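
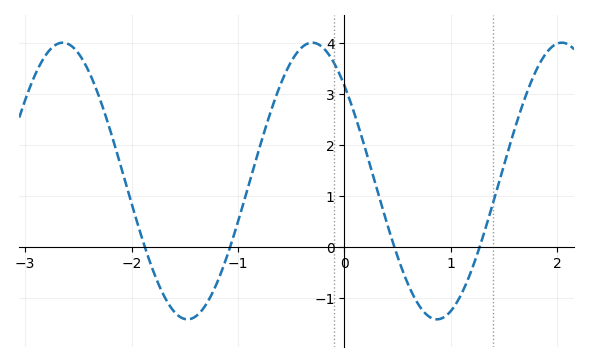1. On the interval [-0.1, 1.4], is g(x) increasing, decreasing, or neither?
neither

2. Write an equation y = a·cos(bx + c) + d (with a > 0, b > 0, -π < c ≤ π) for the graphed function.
y = 2.71cos(2.7x + 0.81) + 1.3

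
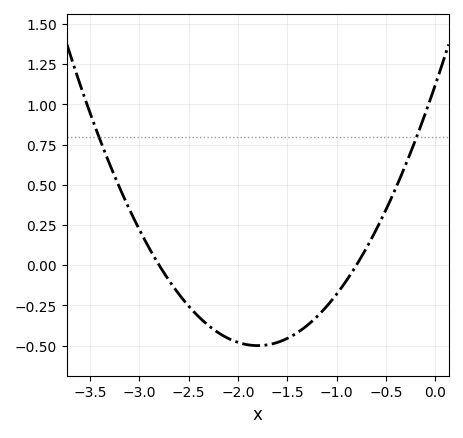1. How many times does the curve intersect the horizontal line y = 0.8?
2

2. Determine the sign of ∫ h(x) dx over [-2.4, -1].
negative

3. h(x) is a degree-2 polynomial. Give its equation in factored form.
y = 0.5(x + 2.8)(x + 0.8)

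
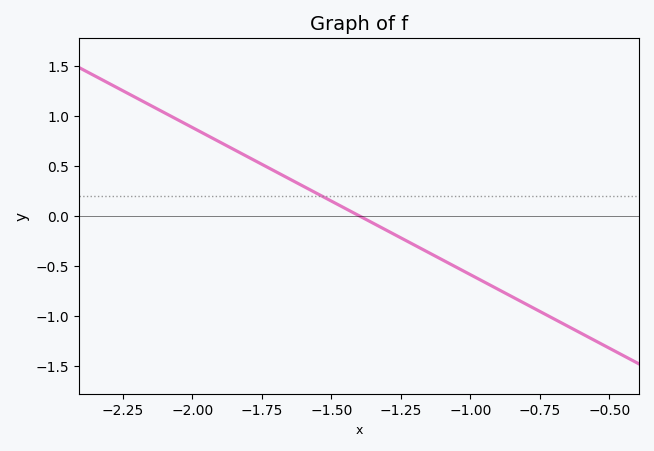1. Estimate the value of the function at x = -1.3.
-0.15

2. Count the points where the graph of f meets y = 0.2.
1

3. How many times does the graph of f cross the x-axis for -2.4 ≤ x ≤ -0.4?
1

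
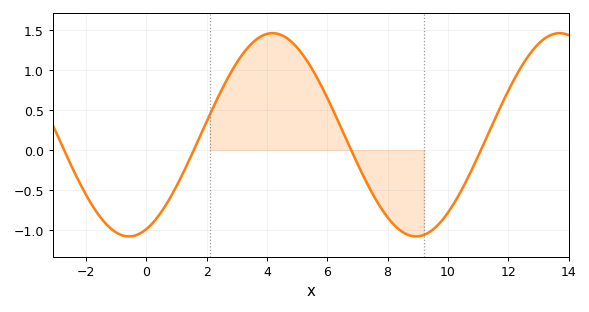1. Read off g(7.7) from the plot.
-0.676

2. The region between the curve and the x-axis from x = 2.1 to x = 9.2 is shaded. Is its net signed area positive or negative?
positive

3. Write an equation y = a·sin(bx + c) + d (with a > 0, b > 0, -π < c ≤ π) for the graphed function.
y = 1.27sin(0.66x - 1.19) + 0.19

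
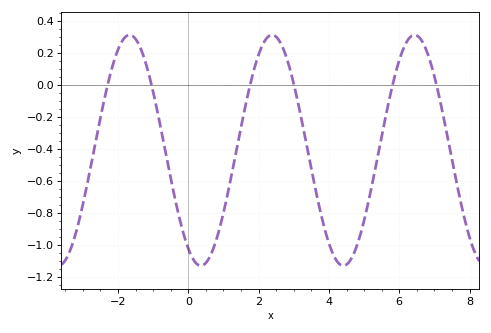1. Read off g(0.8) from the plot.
-0.965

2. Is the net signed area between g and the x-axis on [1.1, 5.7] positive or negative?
negative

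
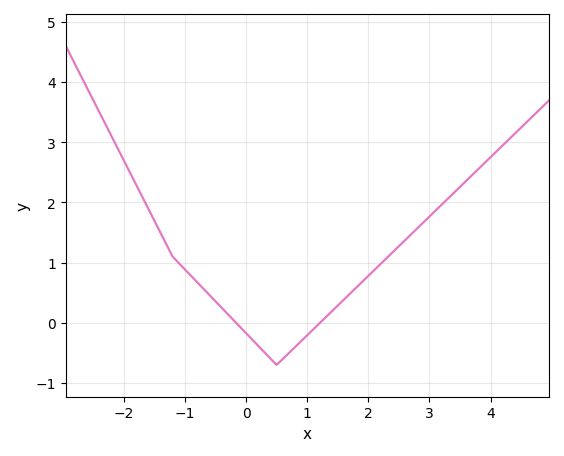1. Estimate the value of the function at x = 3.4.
2.2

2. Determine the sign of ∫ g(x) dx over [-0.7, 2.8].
positive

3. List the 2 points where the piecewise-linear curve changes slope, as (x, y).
(-1.2, 1.1); (0.5, -0.7)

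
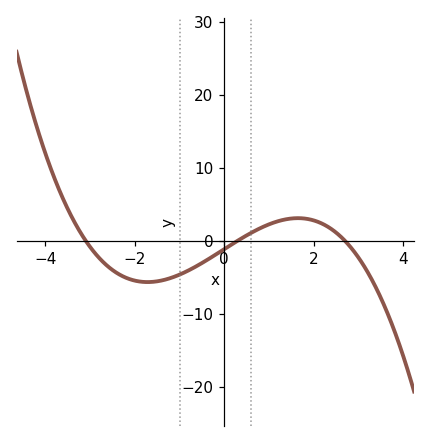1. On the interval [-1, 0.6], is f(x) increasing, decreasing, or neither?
increasing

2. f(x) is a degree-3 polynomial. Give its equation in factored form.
y = -0.46(x + 3.1)(x - 0.3)(x - 2.7)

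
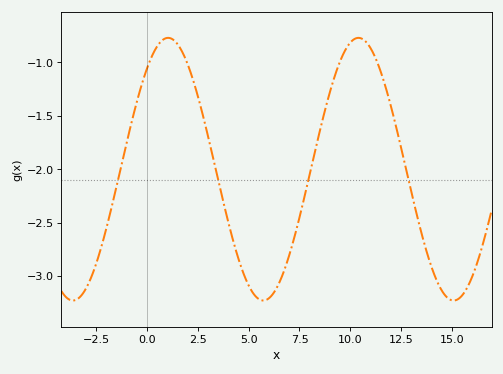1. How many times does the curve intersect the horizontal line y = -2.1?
4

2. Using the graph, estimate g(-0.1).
-1.11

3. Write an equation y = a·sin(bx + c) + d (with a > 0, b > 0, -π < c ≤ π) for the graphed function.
y = 1.23sin(0.67x + 0.882) - 2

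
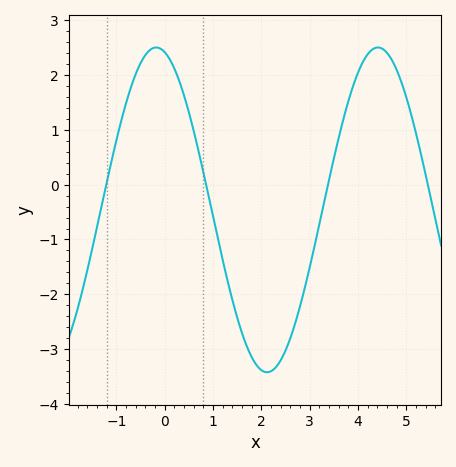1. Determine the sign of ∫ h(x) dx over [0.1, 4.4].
negative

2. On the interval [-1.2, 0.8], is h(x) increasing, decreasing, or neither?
neither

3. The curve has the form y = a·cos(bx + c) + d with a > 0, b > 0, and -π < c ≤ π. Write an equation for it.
y = 2.96cos(1.37x + 0.242) - 0.46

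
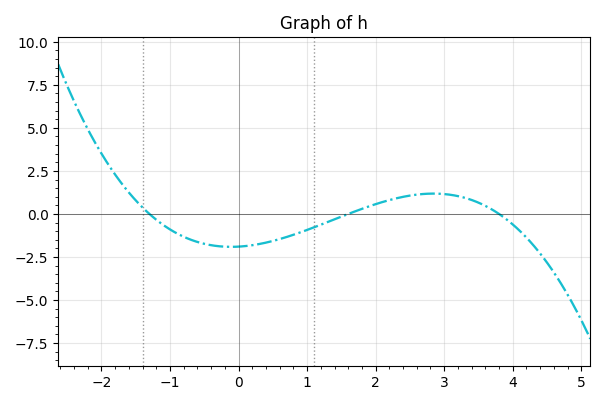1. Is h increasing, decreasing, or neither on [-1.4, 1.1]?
neither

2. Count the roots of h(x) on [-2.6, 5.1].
3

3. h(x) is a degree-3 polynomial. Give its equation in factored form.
y = -0.24(x + 1.3)(x - 1.6)(x - 3.8)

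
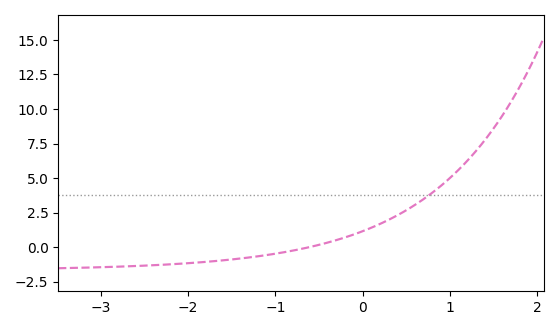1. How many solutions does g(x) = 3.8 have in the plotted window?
1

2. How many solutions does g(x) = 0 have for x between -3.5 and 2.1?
1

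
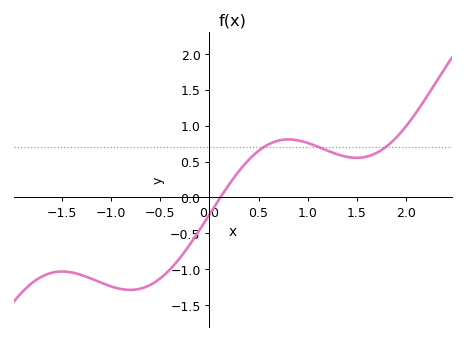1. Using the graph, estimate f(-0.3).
-0.845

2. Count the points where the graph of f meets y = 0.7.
3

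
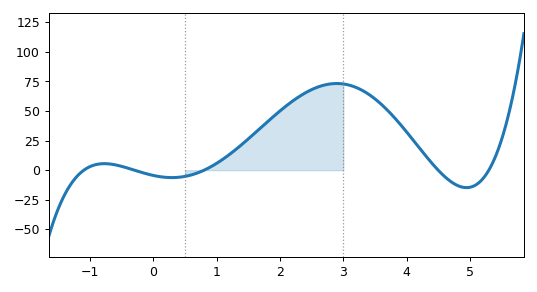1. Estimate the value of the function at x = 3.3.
68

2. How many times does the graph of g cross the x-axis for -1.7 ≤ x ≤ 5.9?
5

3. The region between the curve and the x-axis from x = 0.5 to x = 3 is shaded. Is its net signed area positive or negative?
positive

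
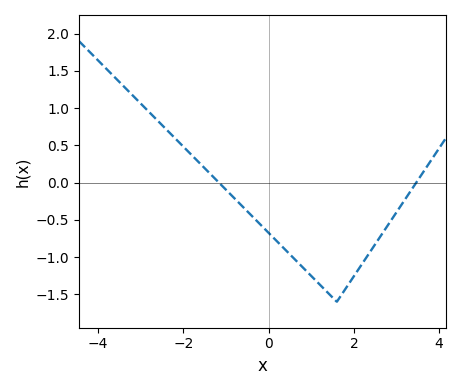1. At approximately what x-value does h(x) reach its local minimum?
1.6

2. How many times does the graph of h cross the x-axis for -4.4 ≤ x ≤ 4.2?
2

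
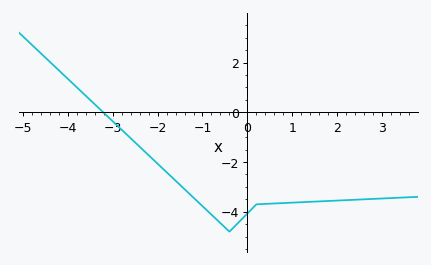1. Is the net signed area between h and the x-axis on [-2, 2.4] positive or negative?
negative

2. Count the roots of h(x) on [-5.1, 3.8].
1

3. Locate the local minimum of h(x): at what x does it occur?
-0.402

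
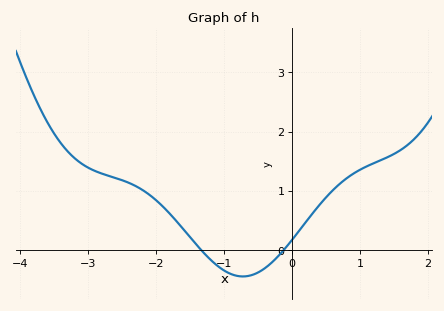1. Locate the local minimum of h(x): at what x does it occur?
-0.726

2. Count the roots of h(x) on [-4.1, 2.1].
2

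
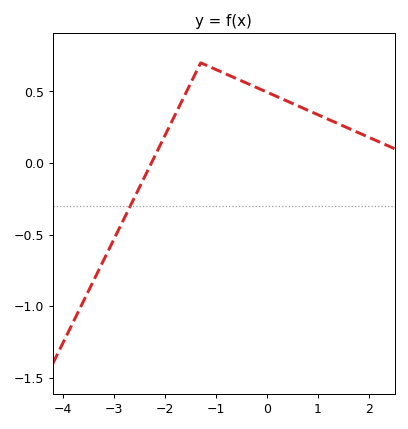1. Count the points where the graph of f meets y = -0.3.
1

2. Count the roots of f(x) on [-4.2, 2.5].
1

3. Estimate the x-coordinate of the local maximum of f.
-1.3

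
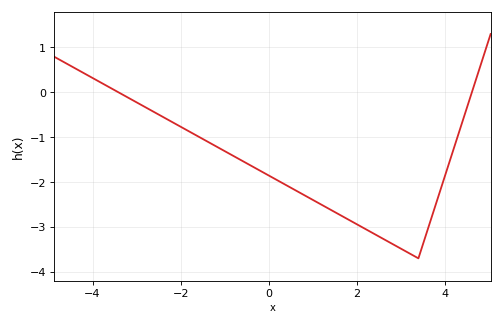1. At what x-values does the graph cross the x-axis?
-3.41, 4.61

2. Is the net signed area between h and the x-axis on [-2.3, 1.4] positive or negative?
negative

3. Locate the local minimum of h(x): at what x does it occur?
3.4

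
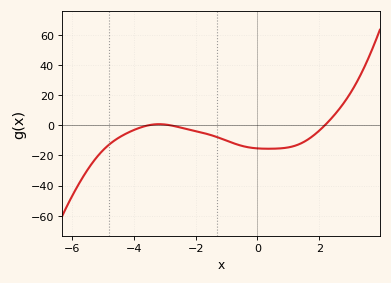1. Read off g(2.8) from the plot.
16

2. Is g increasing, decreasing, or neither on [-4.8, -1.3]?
neither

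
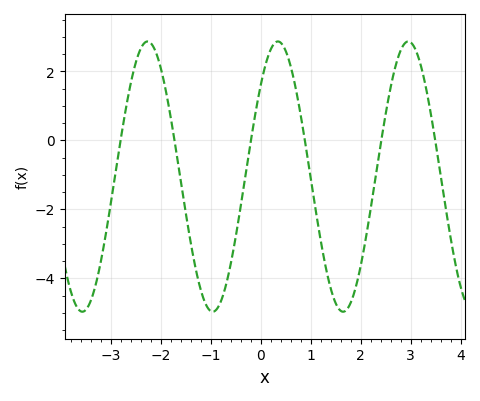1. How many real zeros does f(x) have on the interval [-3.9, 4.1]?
6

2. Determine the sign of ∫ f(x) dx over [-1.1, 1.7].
negative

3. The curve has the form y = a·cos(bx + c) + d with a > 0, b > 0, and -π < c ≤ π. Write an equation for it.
y = 3.92cos(2.41x - 0.83) - 1.05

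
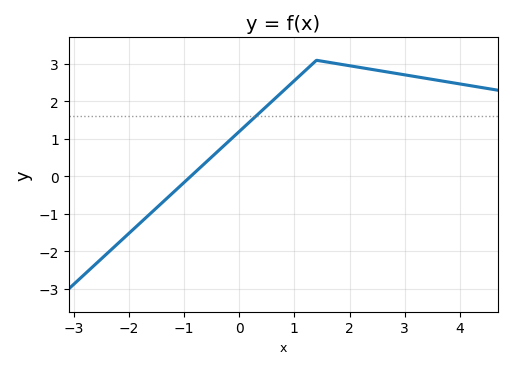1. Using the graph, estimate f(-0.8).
0.1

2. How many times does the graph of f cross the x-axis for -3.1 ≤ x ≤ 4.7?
1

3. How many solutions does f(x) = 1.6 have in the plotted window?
1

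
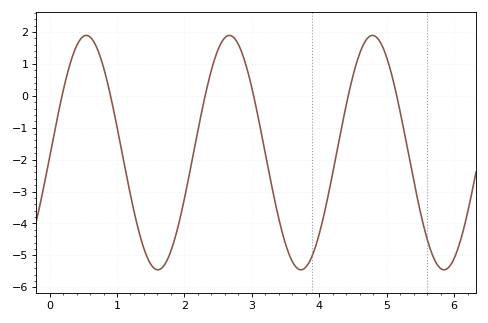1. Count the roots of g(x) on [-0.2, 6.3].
6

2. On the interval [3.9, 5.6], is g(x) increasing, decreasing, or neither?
neither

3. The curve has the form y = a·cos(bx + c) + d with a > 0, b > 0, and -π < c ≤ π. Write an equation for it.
y = 3.67cos(2.96x - 1.61) - 1.78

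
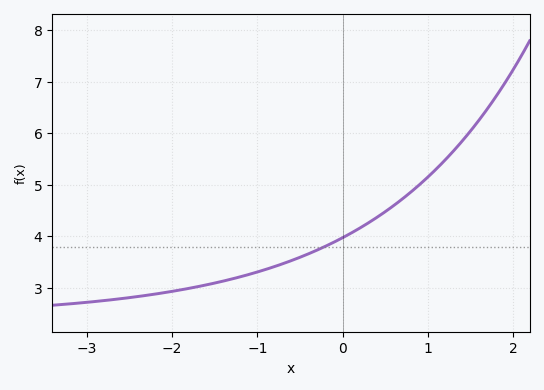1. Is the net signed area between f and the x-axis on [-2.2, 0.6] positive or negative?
positive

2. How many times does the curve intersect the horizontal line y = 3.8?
1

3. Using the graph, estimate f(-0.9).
3.36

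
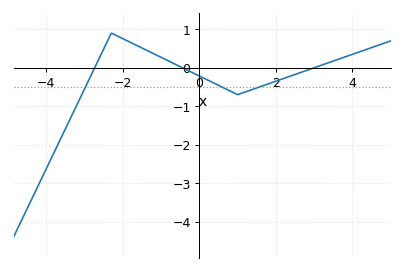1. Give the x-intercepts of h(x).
-2.73, -0.444, 3.01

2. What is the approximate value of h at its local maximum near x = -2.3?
0.899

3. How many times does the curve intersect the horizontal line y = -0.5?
3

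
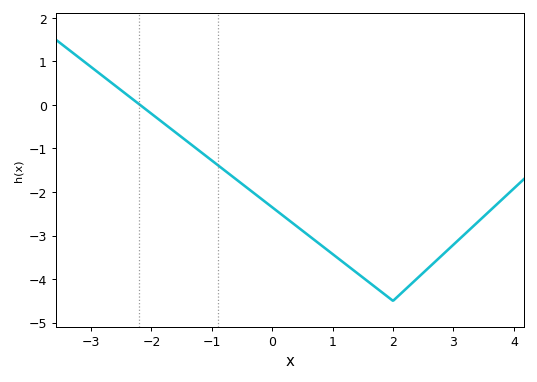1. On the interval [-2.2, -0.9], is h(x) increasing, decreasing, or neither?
decreasing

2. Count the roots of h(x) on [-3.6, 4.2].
1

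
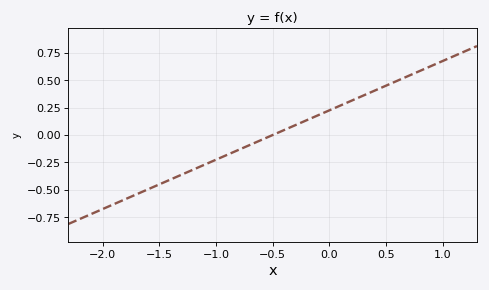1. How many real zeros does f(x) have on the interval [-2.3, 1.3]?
1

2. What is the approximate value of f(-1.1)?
-0.27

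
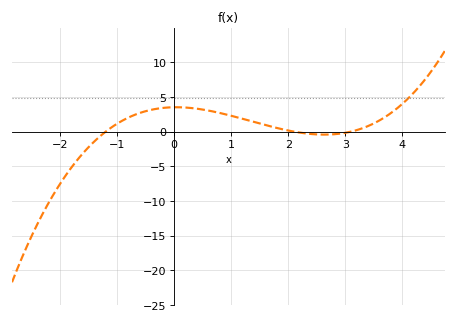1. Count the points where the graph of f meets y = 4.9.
1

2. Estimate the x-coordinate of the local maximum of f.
0.036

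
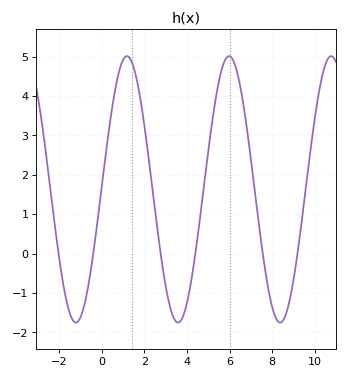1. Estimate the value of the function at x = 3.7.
-1.7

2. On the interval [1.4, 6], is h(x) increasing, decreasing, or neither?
neither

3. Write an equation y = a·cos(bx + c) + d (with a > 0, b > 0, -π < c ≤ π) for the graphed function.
y = 3.38cos(1.3x - 1.5) + 1.63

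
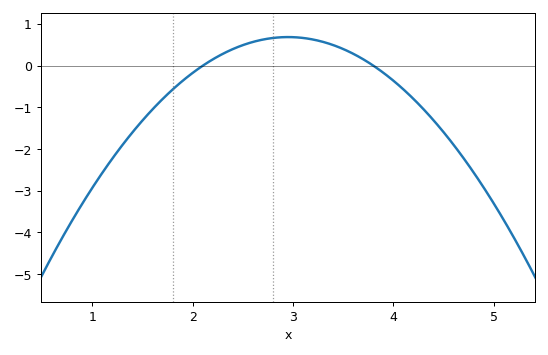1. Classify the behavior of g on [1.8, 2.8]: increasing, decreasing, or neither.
increasing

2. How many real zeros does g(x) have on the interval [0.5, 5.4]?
2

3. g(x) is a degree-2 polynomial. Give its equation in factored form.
y = -0.95(x - 2.1)(x - 3.8)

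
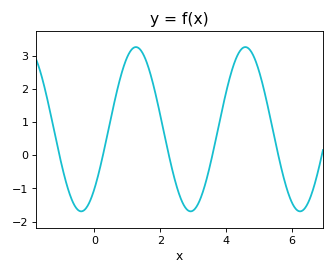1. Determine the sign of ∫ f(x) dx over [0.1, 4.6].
positive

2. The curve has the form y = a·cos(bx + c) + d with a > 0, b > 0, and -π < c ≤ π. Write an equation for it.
y = 2.48cos(1.9x - 2.4) + 0.79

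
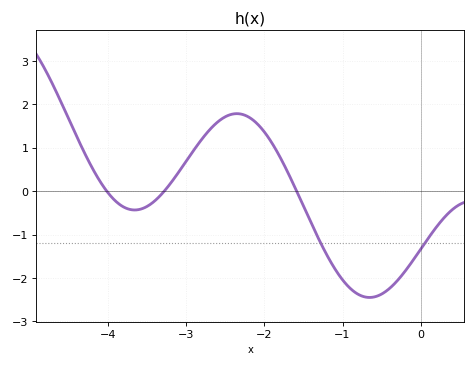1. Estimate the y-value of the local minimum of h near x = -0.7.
-2.4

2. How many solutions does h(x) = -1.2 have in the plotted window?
2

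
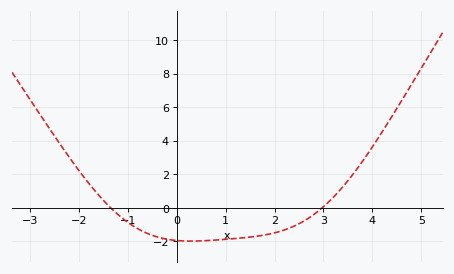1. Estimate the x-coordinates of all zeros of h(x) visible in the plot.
-1.4, 3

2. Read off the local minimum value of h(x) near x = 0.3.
-2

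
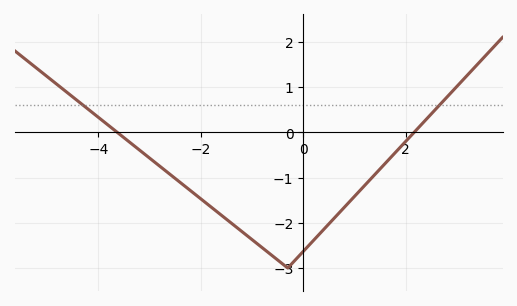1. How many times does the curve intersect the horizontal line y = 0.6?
2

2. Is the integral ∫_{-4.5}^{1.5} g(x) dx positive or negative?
negative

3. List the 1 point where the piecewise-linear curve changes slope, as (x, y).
(-0.3, -3)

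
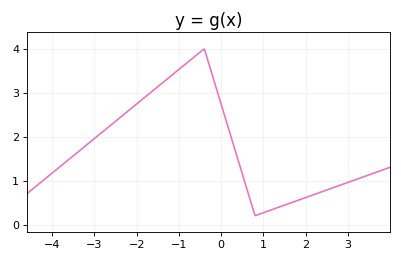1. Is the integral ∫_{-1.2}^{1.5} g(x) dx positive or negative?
positive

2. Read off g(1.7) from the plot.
0.5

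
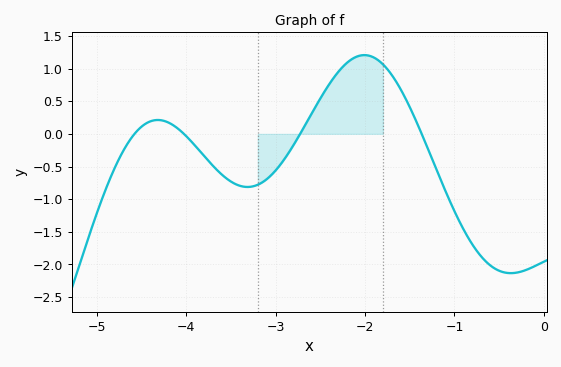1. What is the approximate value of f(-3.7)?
-0.5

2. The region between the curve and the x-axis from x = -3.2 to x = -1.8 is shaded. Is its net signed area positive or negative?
positive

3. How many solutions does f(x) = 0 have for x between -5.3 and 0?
4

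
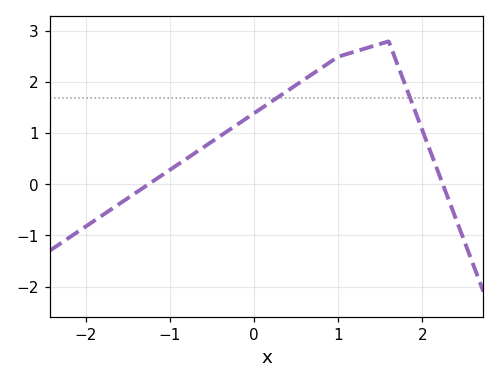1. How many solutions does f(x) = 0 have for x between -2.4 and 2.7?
2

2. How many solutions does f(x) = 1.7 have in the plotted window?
2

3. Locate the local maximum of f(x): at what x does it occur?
1.6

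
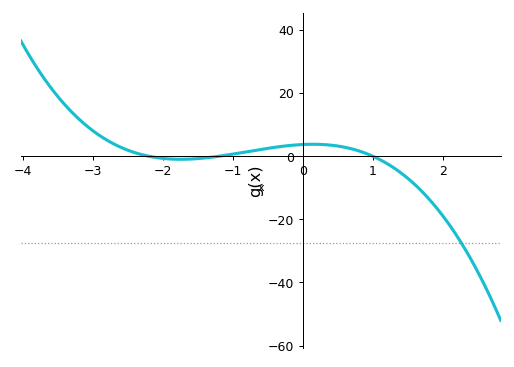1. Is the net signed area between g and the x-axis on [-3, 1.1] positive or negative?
positive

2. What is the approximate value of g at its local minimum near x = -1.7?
-0.96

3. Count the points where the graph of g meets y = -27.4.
1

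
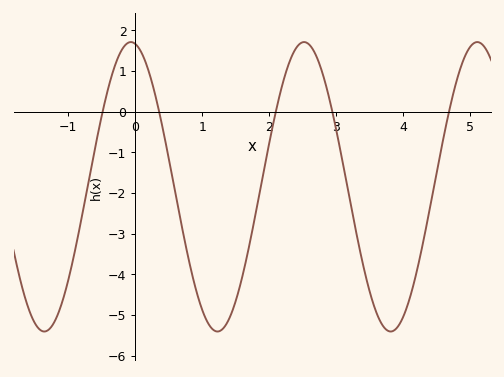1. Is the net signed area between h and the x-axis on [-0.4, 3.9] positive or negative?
negative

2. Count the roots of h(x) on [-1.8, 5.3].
5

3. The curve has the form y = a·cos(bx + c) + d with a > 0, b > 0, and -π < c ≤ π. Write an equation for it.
y = 3.56cos(2.4x + 0.16) - 1.85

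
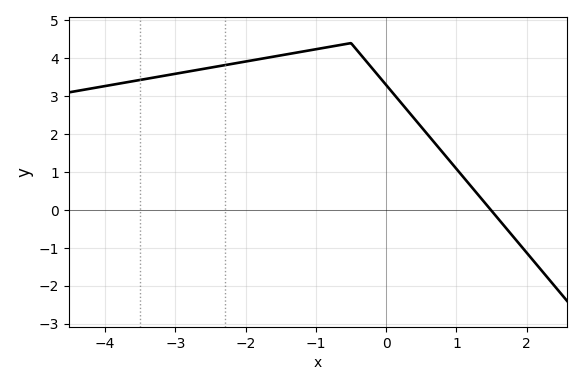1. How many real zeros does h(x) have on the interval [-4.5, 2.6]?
1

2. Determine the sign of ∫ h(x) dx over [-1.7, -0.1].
positive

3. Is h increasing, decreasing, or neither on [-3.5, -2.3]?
increasing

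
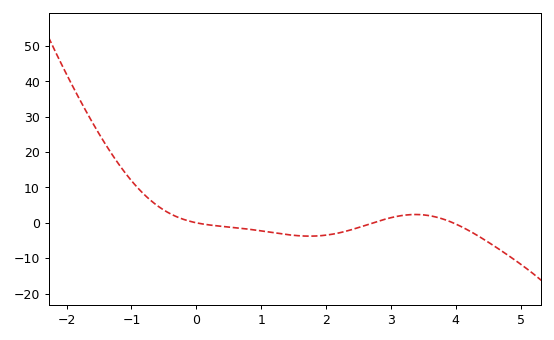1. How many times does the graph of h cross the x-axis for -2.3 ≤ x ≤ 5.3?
3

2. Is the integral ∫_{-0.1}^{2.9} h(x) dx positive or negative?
negative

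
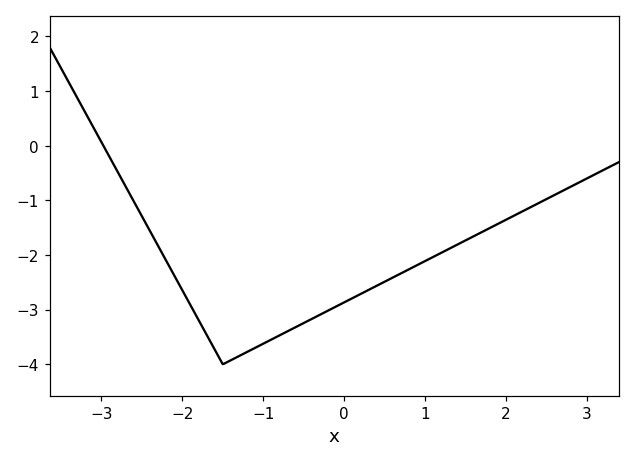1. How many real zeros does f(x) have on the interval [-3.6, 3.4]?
1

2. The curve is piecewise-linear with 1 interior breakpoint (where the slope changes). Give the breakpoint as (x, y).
(-1.5, -4)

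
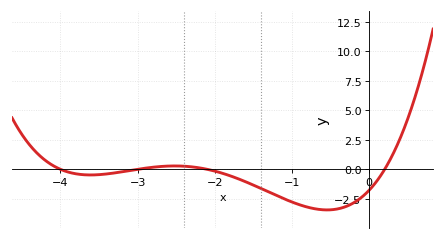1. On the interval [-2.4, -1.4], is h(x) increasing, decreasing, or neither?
decreasing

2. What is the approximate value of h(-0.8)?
-3.2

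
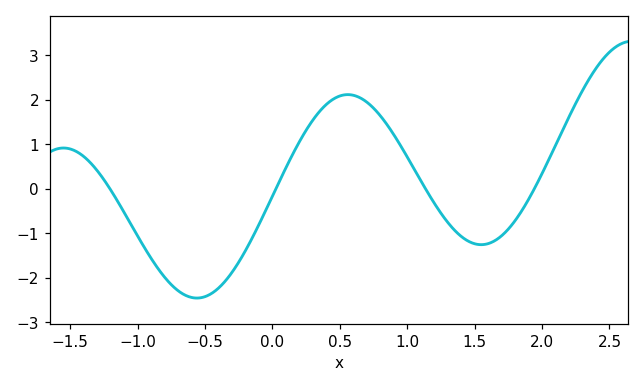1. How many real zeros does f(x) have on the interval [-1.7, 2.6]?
4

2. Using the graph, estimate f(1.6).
-1.24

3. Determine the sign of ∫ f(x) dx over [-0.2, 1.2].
positive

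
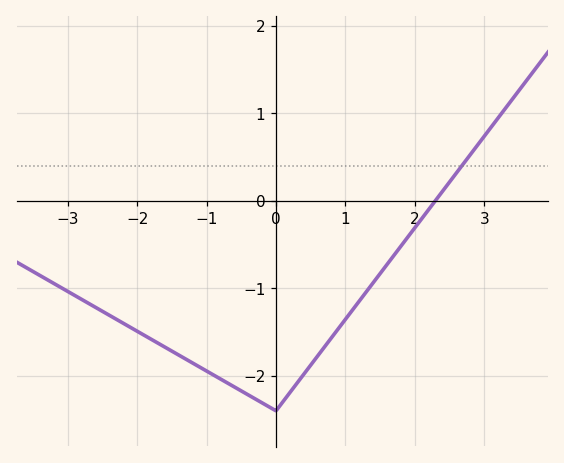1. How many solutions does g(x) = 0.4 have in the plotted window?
1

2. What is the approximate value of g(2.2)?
-0.1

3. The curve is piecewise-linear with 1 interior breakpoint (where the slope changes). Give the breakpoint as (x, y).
(0, -2.4)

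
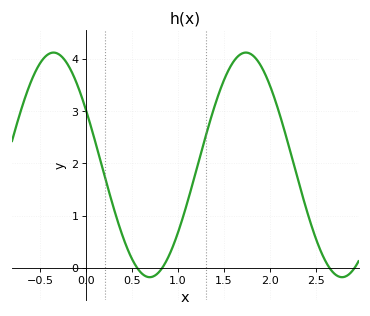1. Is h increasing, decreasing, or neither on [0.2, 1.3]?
neither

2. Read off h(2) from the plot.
3.5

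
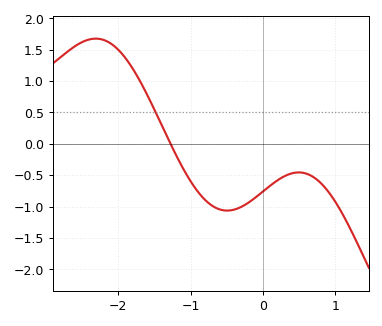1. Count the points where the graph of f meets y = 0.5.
1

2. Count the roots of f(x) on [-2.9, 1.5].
1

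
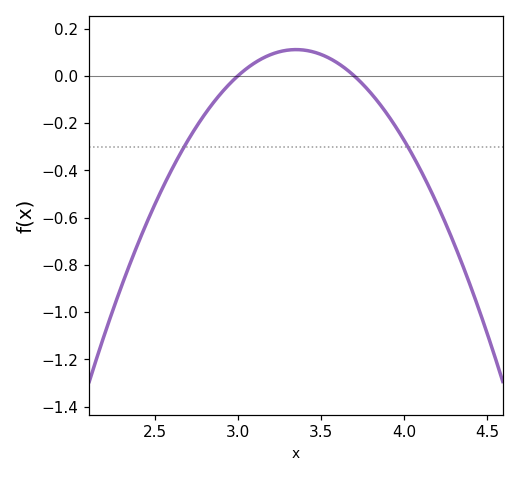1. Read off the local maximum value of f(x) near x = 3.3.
0.12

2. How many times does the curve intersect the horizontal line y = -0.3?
2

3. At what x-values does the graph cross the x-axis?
3, 3.7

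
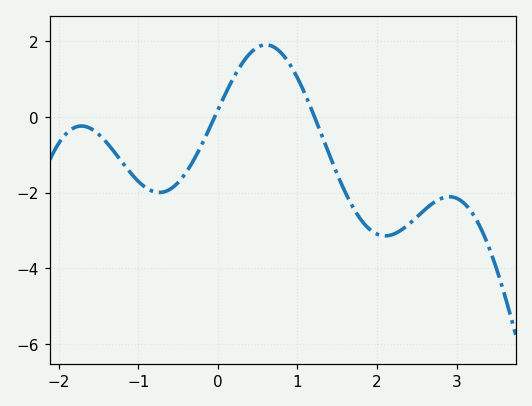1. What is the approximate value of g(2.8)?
-2.2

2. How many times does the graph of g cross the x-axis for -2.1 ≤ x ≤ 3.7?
2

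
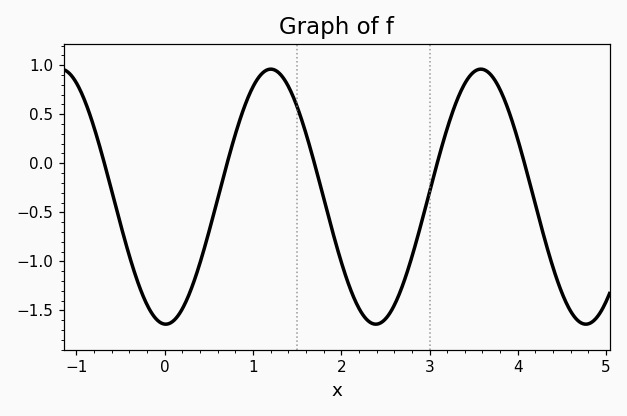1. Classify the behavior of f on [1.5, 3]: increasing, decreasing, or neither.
neither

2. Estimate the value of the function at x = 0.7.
-0.023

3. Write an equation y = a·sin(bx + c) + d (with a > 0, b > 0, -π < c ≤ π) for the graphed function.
y = 1.3sin(2.64x - 1.6) - 0.34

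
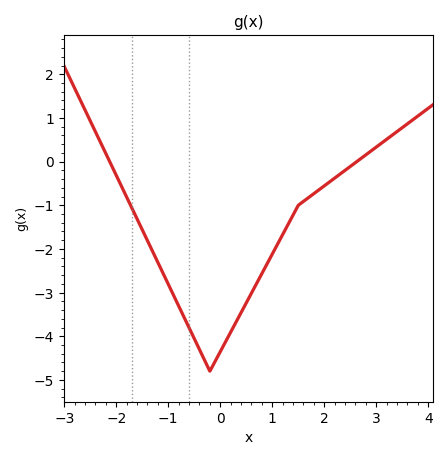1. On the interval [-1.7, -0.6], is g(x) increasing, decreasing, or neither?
decreasing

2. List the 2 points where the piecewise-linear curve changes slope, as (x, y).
(-0.2, -4.8); (1.5, -1)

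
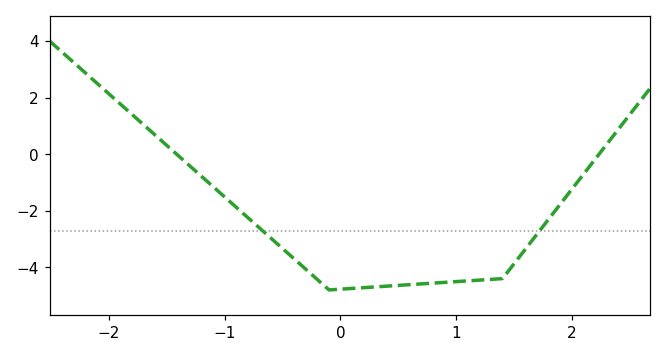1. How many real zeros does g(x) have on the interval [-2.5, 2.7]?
2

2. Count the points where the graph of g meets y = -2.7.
2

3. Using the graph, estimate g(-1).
-1.6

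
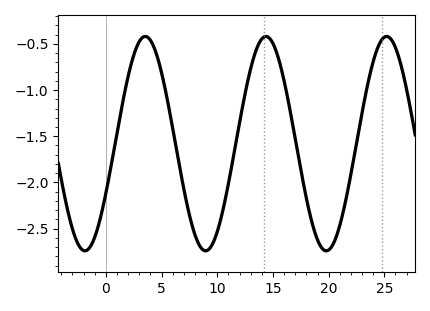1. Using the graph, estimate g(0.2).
-2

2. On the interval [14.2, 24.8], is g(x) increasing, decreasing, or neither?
neither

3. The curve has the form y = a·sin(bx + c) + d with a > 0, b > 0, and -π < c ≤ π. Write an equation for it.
y = 1.16sin(0.58x - 0.48) - 1.58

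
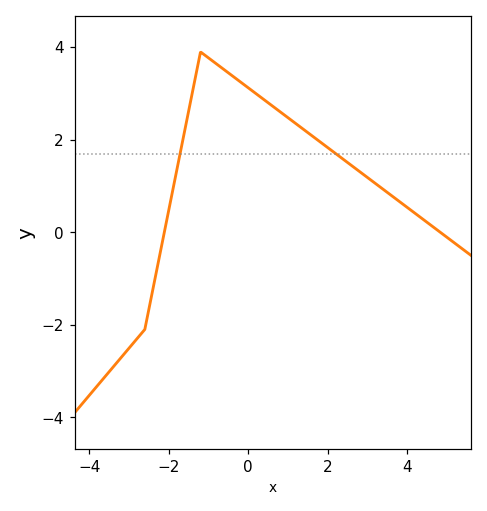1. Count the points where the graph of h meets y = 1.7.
2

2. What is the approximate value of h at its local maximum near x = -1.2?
3.9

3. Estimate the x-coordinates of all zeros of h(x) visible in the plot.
-2.11, 4.83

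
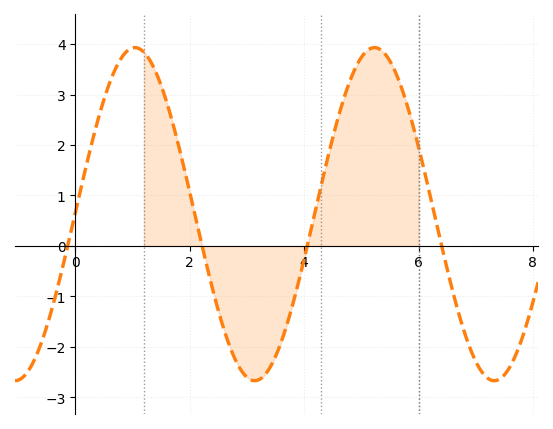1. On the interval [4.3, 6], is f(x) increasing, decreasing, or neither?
neither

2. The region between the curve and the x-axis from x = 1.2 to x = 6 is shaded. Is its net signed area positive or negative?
positive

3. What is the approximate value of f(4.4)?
1.69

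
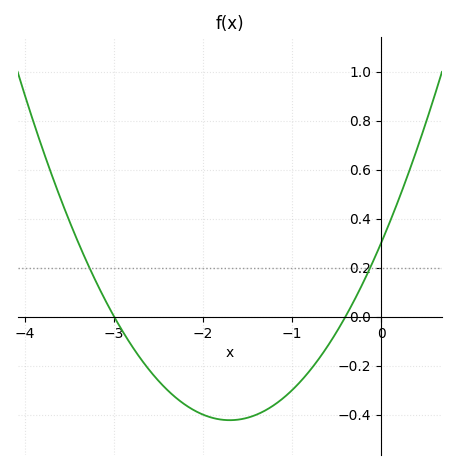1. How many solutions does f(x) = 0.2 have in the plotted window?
2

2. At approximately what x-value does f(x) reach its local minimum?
-1.7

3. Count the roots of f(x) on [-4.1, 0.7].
2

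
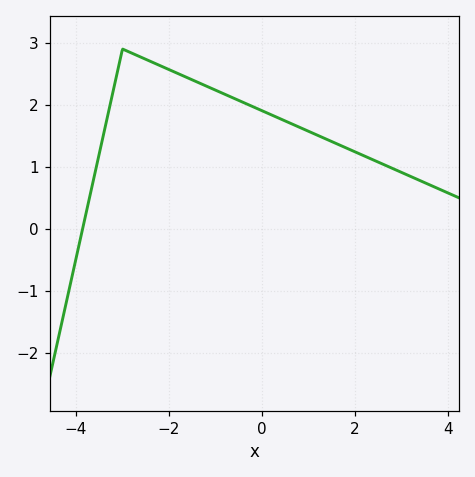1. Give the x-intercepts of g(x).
-3.86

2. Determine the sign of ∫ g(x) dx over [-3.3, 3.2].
positive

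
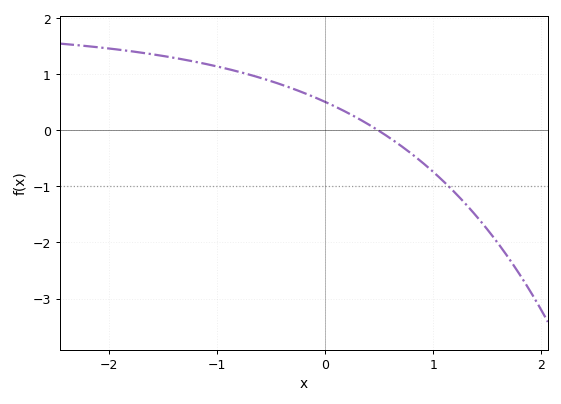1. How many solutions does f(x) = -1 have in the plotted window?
1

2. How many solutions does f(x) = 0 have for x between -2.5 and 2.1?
1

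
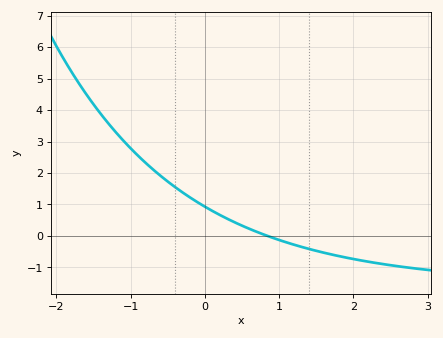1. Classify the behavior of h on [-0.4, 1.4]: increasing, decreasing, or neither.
decreasing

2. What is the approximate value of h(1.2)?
-0.279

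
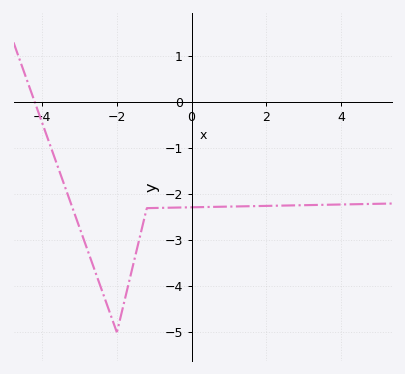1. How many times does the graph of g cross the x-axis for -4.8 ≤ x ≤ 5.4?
1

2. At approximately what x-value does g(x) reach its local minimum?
-2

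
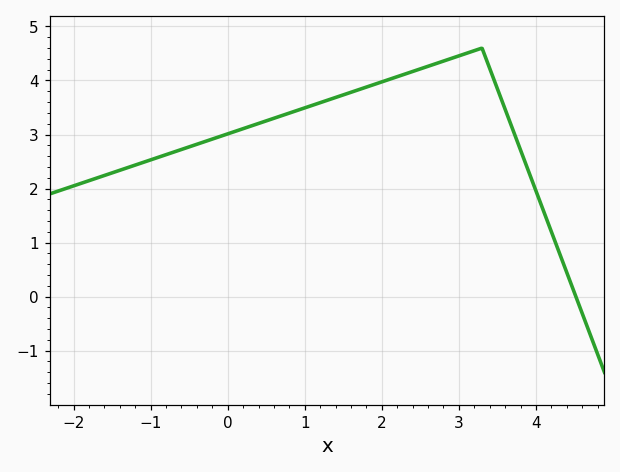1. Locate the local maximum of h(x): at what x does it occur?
3.3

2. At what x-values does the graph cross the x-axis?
4.5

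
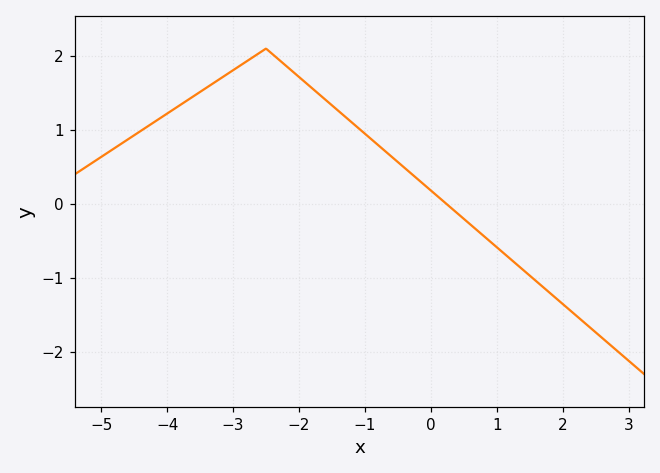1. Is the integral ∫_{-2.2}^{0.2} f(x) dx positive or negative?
positive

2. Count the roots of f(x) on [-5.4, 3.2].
1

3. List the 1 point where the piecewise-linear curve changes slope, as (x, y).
(-2.5, 2.1)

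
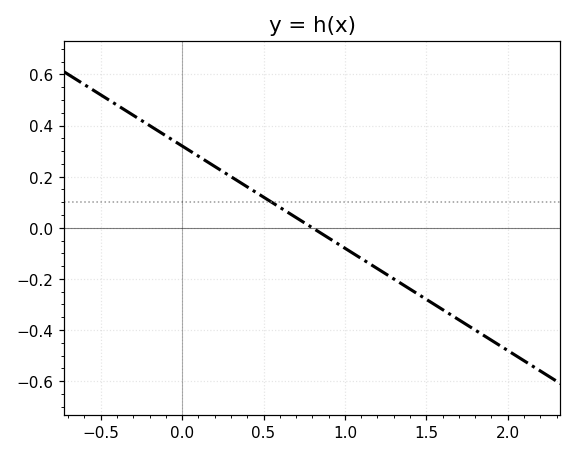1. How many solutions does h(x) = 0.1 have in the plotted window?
1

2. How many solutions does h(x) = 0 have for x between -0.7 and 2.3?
1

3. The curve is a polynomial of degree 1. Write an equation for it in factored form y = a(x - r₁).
y = -0.4(x - 0.8)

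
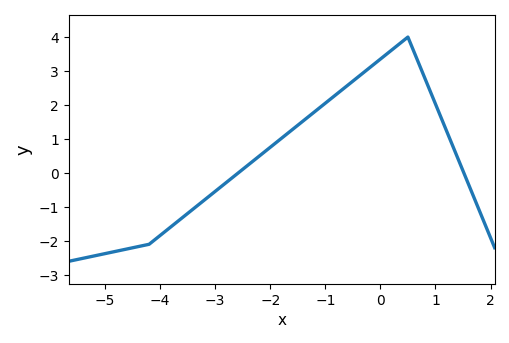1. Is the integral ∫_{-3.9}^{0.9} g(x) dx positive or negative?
positive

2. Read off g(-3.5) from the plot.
-1.19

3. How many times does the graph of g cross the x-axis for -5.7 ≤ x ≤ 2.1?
2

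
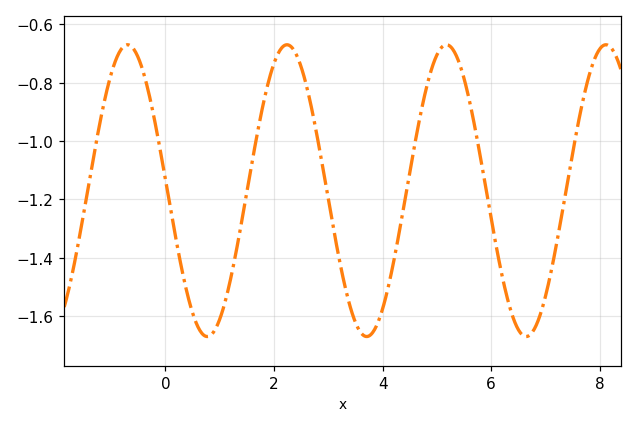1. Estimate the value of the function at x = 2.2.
-0.672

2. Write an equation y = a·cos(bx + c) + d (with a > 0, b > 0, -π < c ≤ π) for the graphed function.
y = 0.5cos(2.14x + 1.49) - 1.17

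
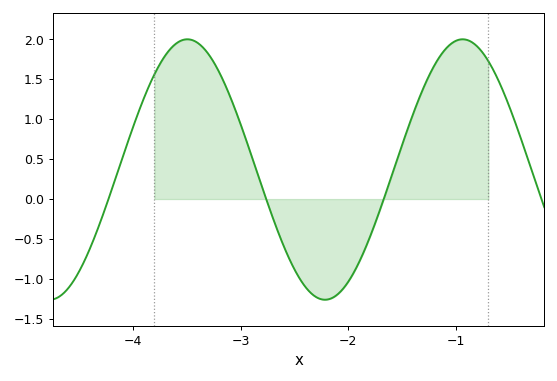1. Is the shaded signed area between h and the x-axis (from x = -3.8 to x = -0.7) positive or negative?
positive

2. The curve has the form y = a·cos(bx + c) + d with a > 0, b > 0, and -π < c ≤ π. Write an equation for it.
y = 1.63cos(2.46x + 2.31) + 0.37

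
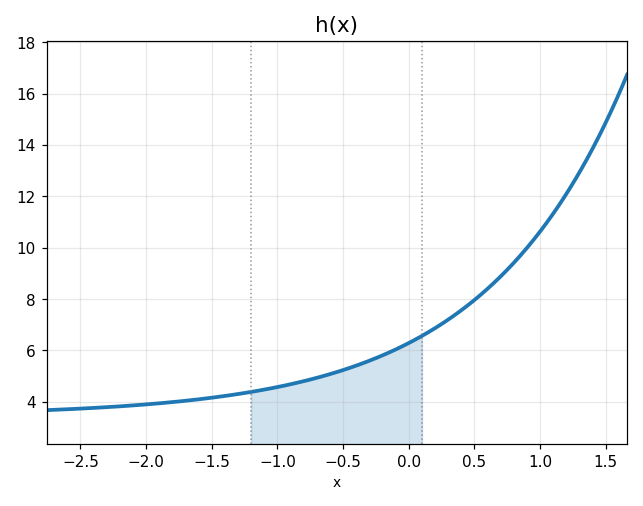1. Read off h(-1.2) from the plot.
4.39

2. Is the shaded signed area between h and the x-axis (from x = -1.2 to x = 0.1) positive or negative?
positive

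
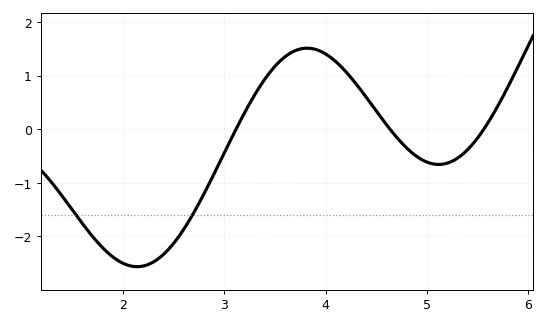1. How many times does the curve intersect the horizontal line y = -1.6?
2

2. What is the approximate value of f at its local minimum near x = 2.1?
-2.6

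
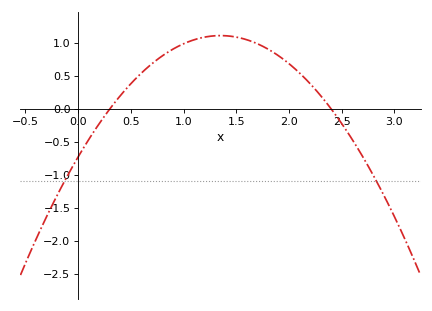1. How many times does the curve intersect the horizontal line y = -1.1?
2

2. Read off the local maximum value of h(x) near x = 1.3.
1.1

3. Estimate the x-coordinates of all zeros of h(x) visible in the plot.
0.3, 2.4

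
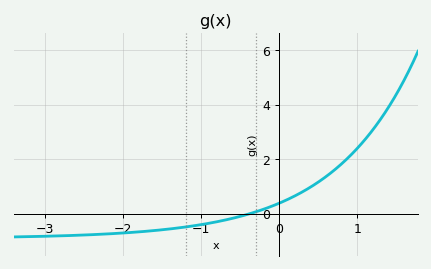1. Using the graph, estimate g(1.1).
2.7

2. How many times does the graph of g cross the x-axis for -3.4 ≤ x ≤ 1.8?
1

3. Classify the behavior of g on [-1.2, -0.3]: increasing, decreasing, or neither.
increasing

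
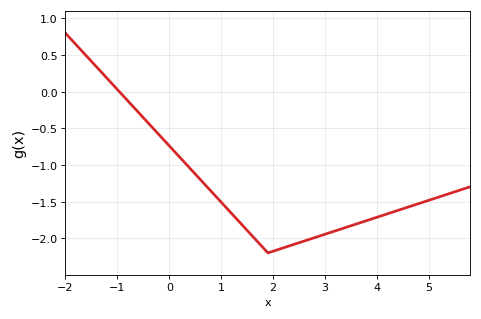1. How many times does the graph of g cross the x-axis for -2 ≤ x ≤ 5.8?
1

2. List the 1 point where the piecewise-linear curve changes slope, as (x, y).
(1.9, -2.2)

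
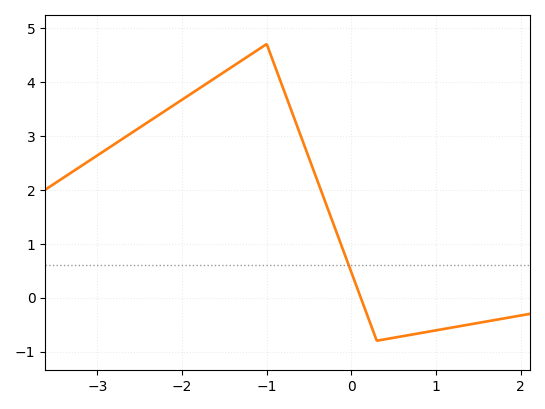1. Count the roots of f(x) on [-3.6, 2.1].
1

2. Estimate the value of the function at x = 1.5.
-0.5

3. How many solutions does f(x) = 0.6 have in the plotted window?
1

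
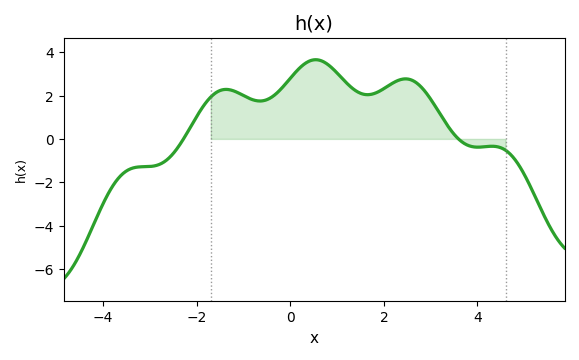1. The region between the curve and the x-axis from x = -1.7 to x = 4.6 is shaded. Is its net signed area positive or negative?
positive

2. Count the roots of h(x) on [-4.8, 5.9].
2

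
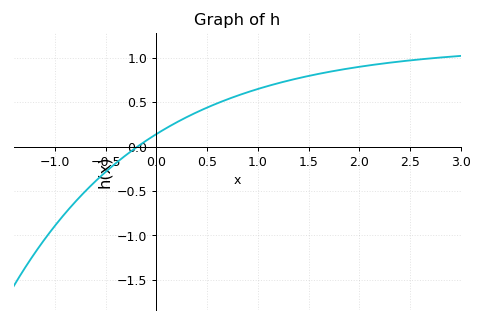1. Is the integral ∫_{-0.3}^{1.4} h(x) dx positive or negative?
positive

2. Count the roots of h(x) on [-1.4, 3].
1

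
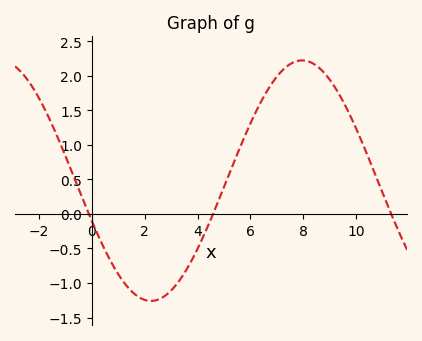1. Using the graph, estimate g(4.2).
-0.35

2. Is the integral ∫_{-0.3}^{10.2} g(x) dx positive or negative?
positive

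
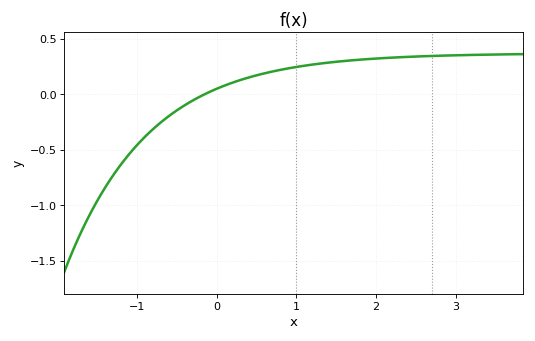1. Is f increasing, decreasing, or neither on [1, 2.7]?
increasing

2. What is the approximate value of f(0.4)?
0.151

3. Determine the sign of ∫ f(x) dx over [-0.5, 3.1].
positive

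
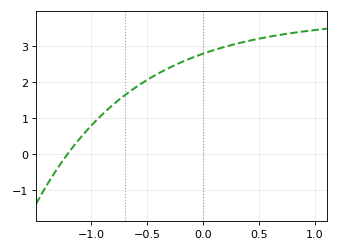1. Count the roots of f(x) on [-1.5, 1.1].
1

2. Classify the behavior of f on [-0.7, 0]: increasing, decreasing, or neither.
increasing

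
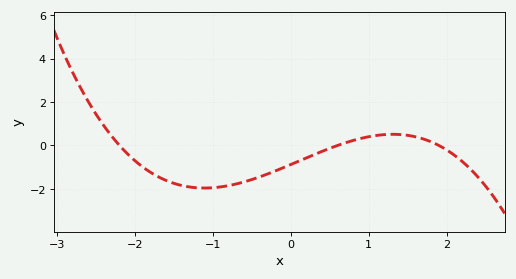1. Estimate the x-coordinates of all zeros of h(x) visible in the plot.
-2.2, 0.6, 1.9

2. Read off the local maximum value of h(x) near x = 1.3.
0.515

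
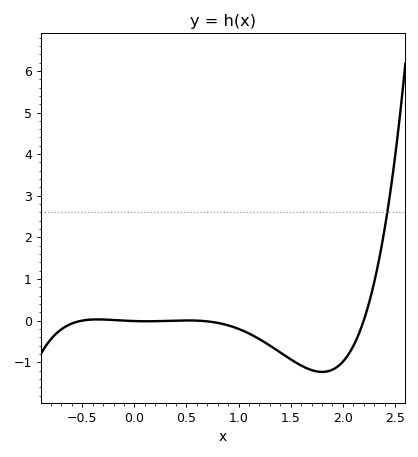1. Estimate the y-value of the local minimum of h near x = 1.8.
-1.2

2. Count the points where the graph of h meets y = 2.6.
1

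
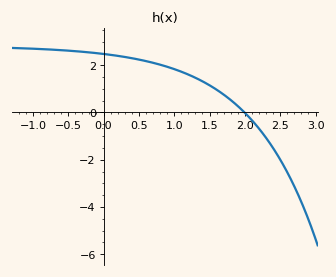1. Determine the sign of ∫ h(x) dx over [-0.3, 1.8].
positive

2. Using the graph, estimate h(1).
1.8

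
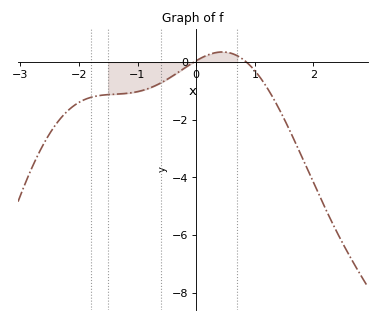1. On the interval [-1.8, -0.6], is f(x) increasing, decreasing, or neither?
increasing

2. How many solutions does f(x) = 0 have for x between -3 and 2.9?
2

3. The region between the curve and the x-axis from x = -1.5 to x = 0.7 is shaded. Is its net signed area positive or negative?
negative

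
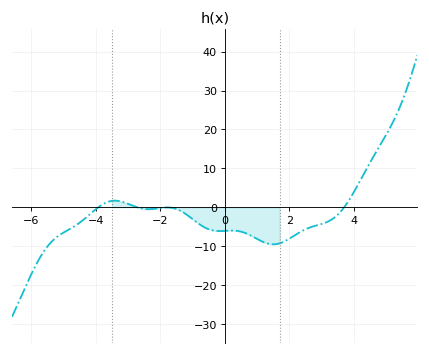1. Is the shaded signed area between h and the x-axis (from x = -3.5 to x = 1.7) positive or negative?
negative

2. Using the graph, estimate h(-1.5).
0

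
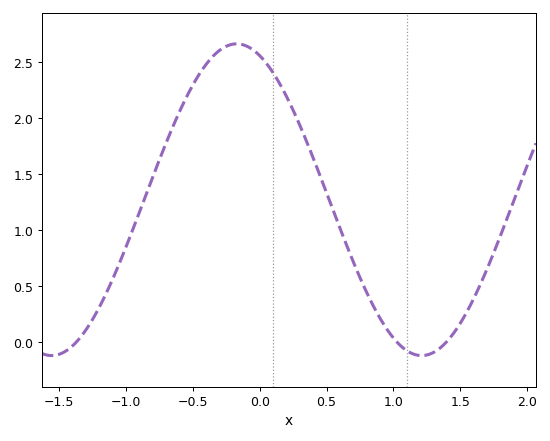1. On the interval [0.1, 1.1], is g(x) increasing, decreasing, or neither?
decreasing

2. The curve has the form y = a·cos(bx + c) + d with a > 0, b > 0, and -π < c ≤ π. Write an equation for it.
y = 1.39cos(2.27x + 0.392) + 1.27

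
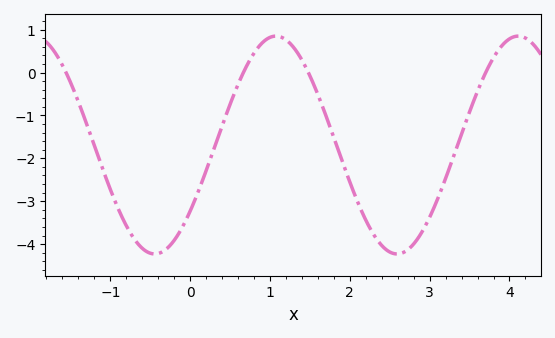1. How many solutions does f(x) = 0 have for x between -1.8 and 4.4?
4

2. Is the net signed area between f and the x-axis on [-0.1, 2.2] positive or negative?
negative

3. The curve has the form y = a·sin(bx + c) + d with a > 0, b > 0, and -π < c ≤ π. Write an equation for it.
y = 2.54sin(2.07x - 0.652) - 1.69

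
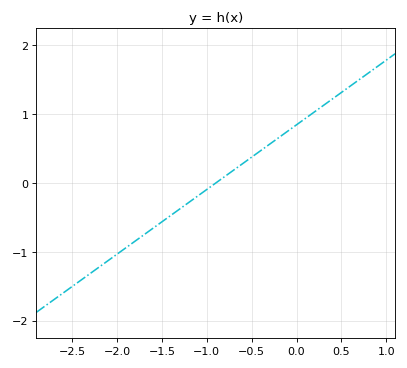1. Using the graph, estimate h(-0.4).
0.47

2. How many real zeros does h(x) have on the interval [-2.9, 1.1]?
1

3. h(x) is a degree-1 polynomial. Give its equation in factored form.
y = 0.94(x + 0.9)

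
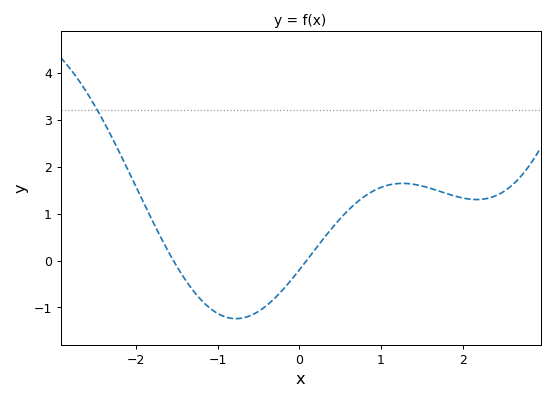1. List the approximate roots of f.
-1.55, 0.088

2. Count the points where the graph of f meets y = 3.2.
1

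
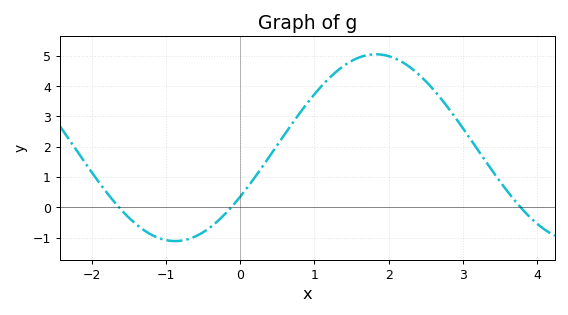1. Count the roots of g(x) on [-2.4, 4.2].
3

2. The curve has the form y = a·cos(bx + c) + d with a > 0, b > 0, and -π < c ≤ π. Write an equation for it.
y = 3.08cos(1.2x - 2.1) + 1.97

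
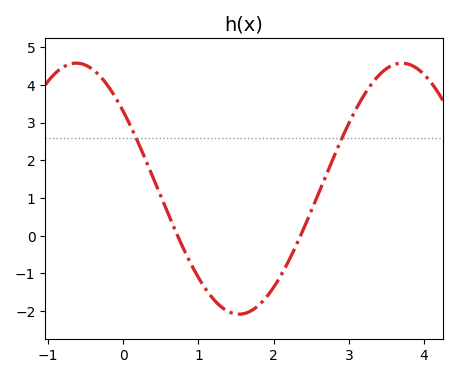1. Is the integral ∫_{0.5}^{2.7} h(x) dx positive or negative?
negative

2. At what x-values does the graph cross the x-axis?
0.7, 2.4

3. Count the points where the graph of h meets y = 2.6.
2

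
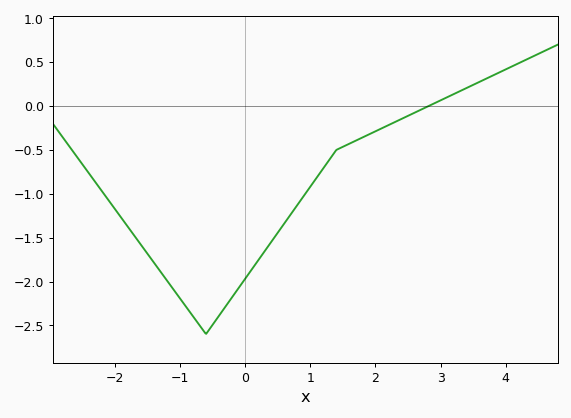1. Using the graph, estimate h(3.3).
0.15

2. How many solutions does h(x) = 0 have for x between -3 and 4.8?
1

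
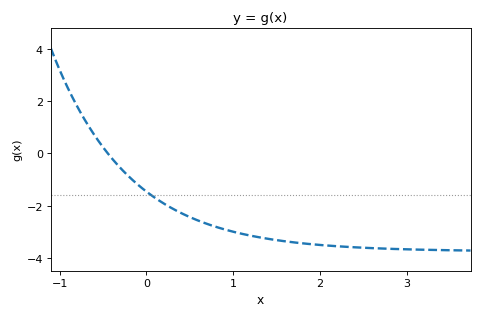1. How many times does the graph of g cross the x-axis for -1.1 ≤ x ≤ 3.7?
1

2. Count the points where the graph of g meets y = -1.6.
1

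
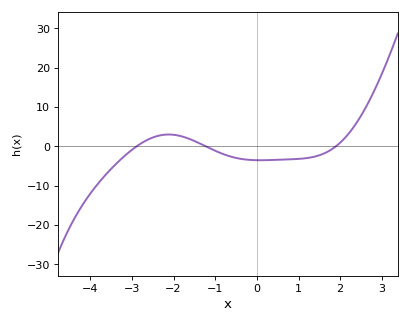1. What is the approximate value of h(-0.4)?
-3.19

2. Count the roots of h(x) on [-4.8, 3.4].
3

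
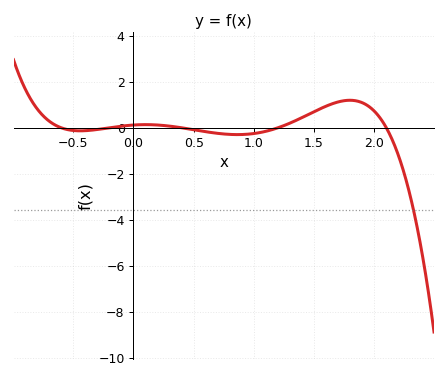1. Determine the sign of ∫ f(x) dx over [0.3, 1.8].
positive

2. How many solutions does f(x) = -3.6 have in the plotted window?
1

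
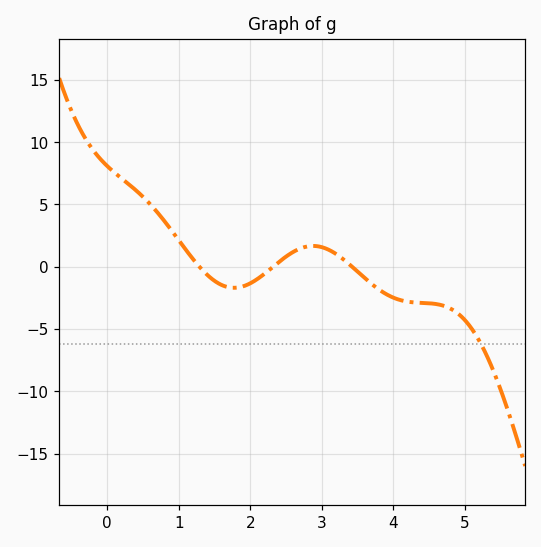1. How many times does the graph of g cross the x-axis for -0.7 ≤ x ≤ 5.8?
3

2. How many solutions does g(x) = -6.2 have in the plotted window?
1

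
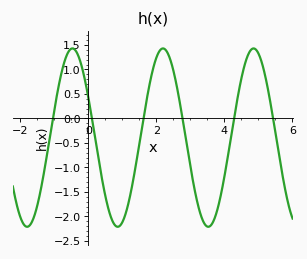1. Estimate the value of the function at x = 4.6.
1.1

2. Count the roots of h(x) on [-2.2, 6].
6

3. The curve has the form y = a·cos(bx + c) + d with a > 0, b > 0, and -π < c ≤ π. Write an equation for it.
y = 1.82cos(2.4x + 1.1) - 0.39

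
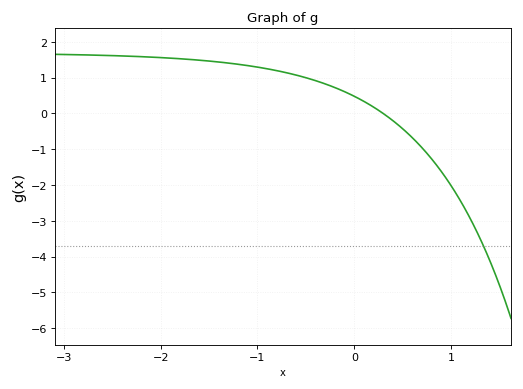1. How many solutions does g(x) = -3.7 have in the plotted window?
1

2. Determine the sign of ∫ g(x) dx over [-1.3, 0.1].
positive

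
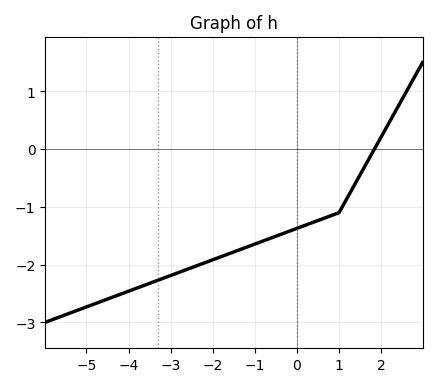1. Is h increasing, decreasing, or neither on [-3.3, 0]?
increasing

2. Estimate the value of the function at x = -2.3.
-2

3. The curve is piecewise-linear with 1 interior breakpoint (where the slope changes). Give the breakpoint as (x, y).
(1, -1.1)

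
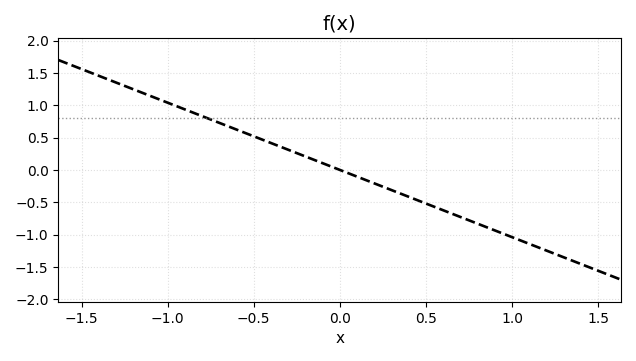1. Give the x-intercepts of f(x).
0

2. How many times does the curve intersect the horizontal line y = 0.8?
1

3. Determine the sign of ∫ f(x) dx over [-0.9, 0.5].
positive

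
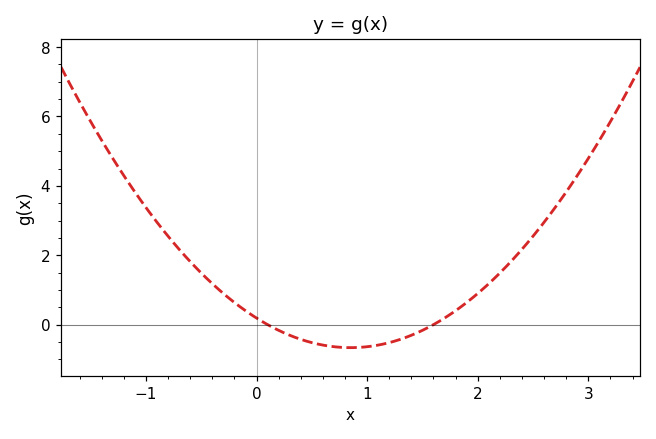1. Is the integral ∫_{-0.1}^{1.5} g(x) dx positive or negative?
negative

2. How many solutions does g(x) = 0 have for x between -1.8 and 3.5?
2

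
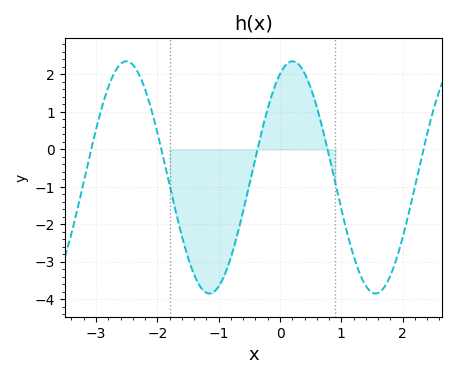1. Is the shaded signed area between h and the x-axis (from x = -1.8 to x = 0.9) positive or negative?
negative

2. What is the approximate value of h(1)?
-1.6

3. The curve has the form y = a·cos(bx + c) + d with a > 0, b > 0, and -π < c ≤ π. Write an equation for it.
y = 3.1cos(2.3x - 0.47) - 0.75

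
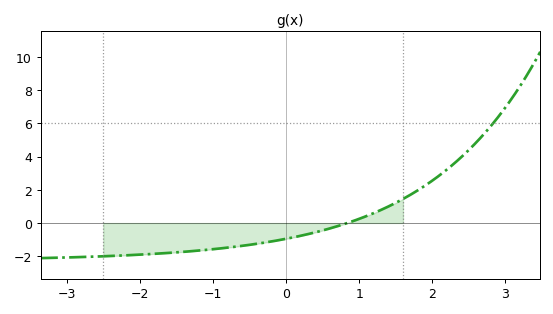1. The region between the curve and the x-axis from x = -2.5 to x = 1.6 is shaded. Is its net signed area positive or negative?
negative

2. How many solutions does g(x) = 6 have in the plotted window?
1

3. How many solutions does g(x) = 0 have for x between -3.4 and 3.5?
1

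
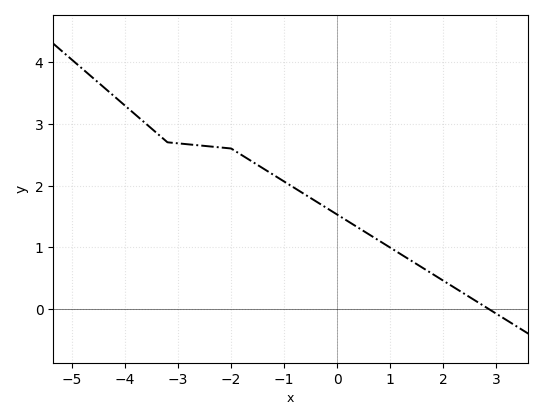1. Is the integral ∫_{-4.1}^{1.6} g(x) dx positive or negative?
positive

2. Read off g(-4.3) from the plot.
3.52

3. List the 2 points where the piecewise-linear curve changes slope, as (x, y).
(-3.2, 2.7); (-2, 2.6)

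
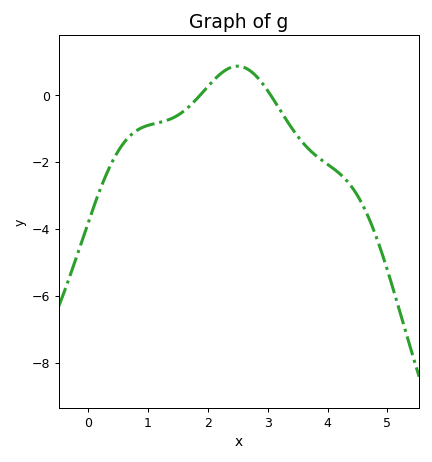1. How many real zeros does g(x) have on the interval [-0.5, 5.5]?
2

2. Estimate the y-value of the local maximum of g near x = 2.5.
0.8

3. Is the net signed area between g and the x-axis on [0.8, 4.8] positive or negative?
negative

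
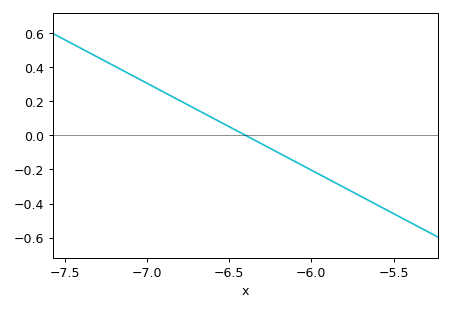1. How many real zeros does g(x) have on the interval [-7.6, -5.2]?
1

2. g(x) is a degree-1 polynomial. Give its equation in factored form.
y = -0.51(x + 6.4)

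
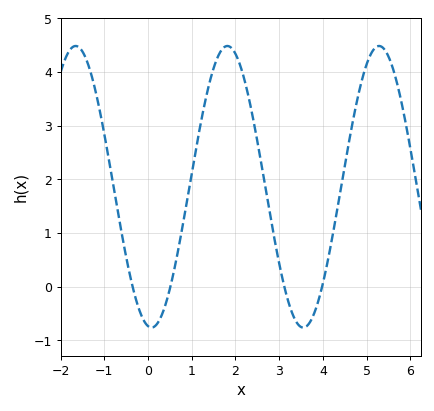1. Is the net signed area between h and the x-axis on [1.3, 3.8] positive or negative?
positive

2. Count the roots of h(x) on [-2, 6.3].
4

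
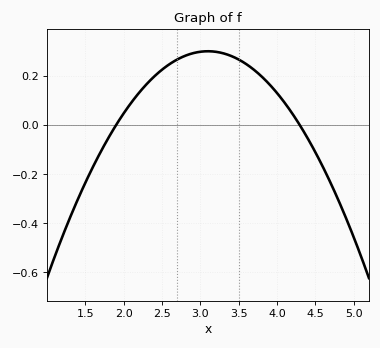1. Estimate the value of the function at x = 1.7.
-0.1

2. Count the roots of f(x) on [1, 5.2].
2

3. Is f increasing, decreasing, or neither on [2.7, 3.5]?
neither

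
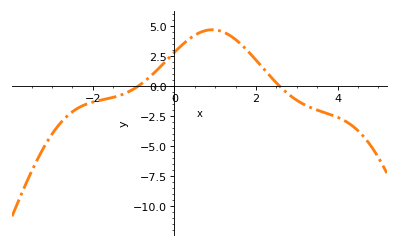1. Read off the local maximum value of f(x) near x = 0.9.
4.66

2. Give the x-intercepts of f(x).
-0.878, 2.57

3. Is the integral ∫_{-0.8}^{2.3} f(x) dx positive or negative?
positive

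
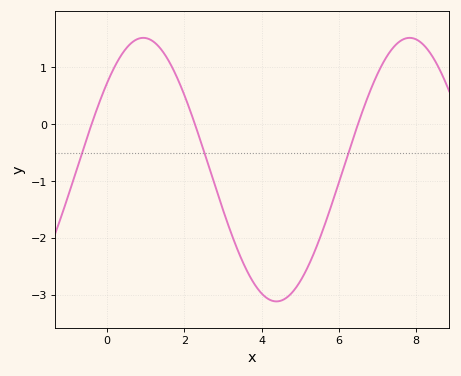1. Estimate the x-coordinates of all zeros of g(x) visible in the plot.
-0.4, 2.2, 6.4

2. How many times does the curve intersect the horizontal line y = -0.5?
3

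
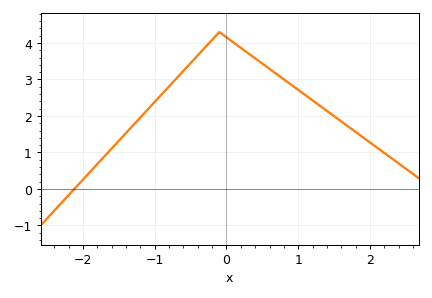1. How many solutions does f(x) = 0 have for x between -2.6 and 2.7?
1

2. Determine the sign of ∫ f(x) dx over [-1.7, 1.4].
positive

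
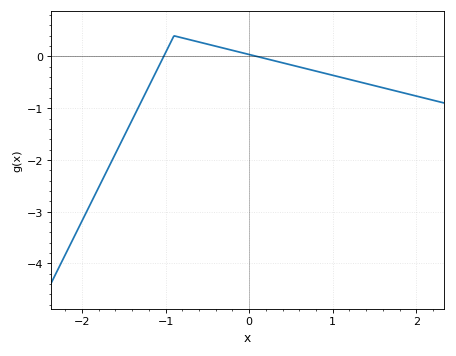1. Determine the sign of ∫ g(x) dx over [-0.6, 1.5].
negative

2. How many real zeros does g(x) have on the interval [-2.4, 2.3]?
2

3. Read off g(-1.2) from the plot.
-0.577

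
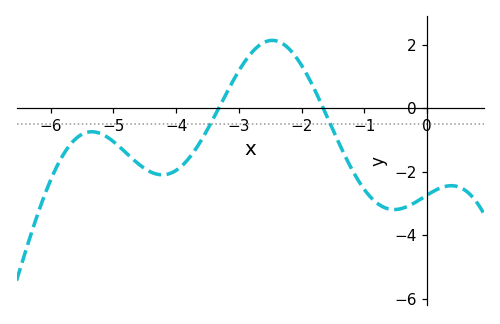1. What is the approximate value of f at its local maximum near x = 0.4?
-2.44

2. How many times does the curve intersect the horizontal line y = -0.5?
2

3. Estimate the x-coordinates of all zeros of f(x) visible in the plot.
-3.32, -1.66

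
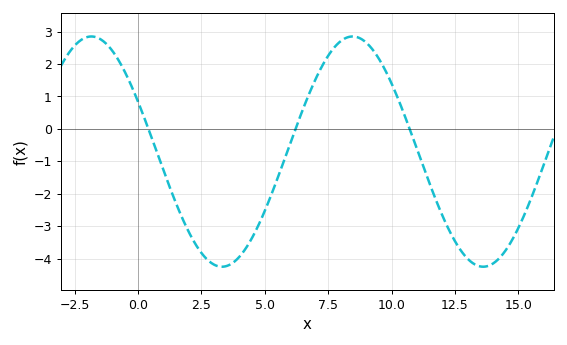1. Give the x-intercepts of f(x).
0.414, 6.21, 10.7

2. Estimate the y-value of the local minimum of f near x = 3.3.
-4.25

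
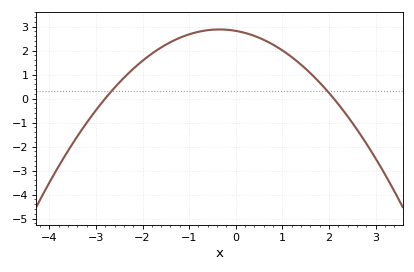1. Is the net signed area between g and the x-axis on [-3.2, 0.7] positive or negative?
positive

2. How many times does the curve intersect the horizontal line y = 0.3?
2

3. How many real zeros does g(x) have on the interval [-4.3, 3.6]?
2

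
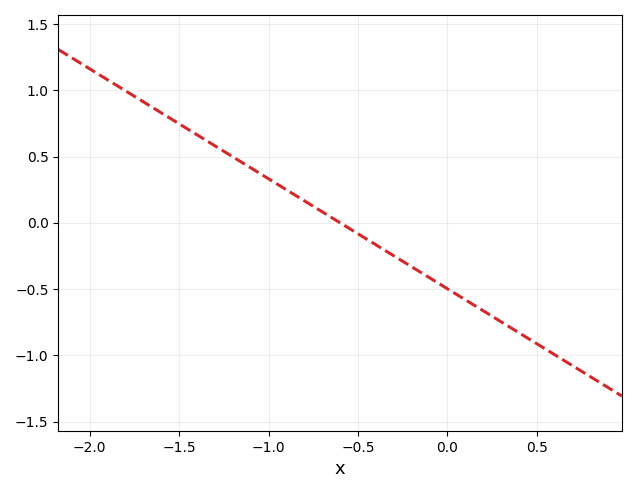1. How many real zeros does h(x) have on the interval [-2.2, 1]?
1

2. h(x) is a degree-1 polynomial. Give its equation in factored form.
y = -0.83(x + 0.6)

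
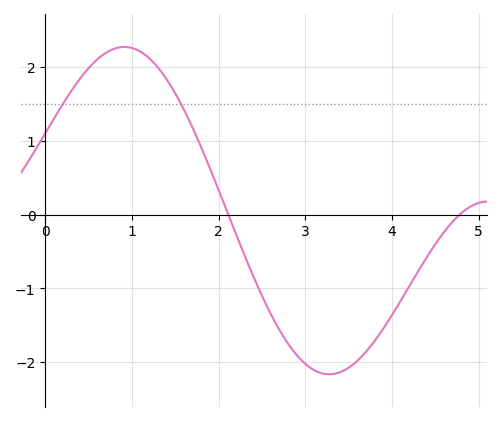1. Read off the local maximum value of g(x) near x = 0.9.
2.3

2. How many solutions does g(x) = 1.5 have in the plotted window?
2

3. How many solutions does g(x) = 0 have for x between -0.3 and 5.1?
2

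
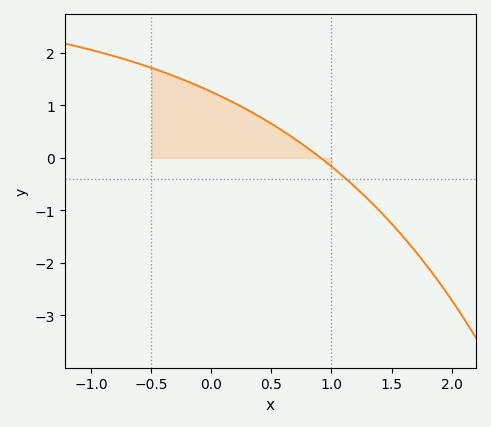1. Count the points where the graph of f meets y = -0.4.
1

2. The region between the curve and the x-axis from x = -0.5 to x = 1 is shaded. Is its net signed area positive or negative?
positive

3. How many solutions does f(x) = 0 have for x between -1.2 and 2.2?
1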